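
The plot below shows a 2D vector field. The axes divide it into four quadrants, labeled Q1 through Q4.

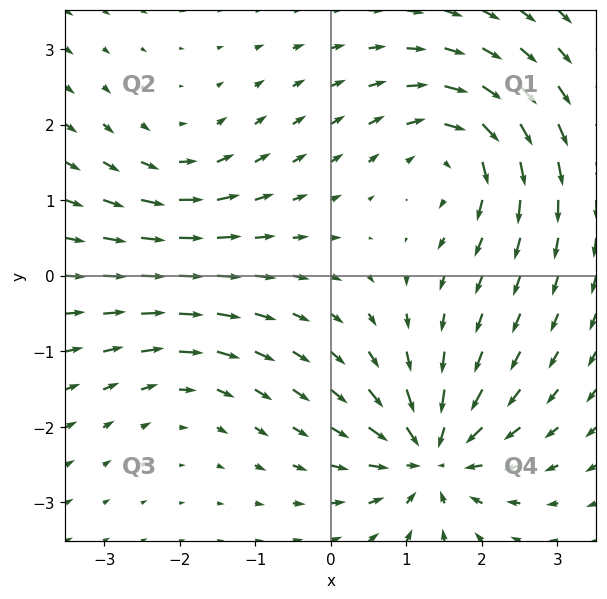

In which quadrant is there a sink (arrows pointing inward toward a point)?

The sink sits at approximately (1.3, -2.4), which lies in quadrant Q4. The divergence there is about -7, negative as expected for a sink.

Q4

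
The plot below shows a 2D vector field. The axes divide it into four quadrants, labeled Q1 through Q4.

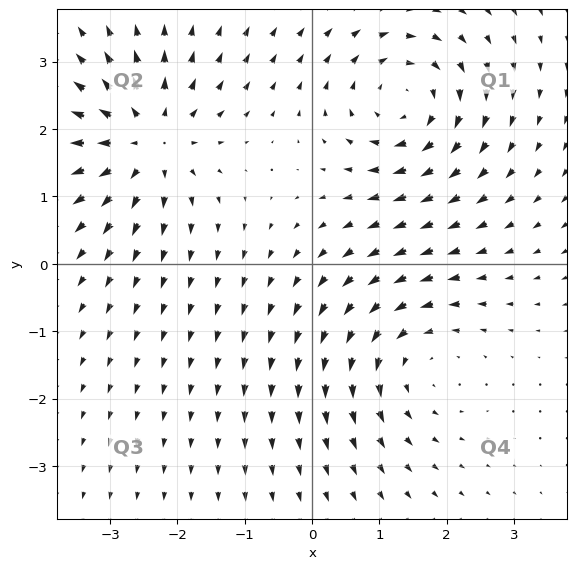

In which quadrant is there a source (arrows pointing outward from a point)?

The source sits at approximately (-2.4, 1.8), which lies in quadrant Q2. The divergence there is about +4, positive as expected for a source.

Q2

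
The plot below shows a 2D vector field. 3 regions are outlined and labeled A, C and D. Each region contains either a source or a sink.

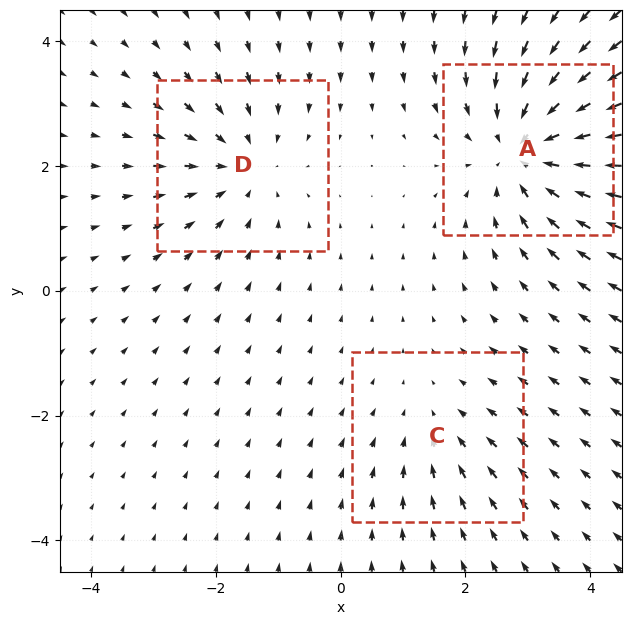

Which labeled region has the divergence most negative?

A

Divergence at each region's feature centre — A: about -4, C: about -2, D: about -3. Region A is most negative.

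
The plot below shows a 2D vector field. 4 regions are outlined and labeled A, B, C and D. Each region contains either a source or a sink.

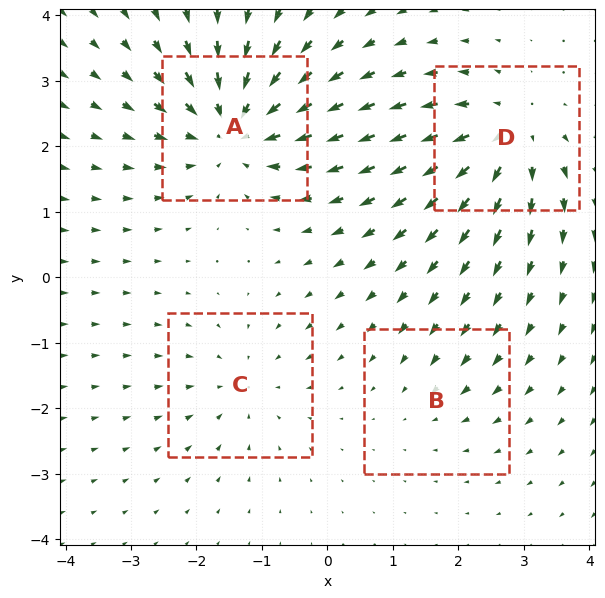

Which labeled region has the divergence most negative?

Divergence at each region's feature centre — A: about -7, B: about -2, C: about -3, D: about +5. Region A is most negative.

A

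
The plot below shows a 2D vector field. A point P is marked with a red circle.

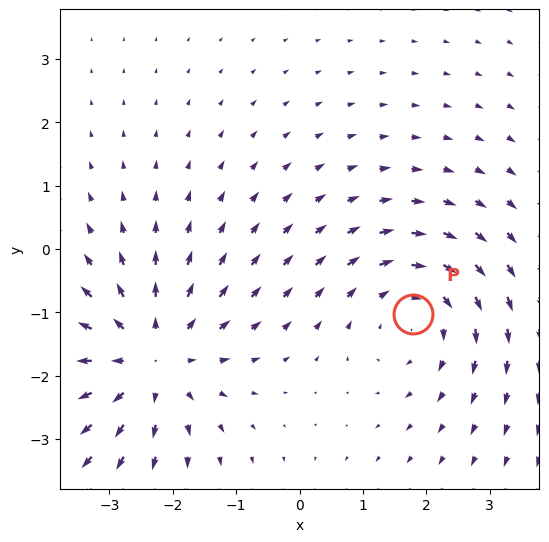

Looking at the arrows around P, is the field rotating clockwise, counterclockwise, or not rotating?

clockwise

Near P at (1.8, -1.0) the arrows circulate clockwise. The curl (z-component) there is about -3; negative curl means clockwise rotation.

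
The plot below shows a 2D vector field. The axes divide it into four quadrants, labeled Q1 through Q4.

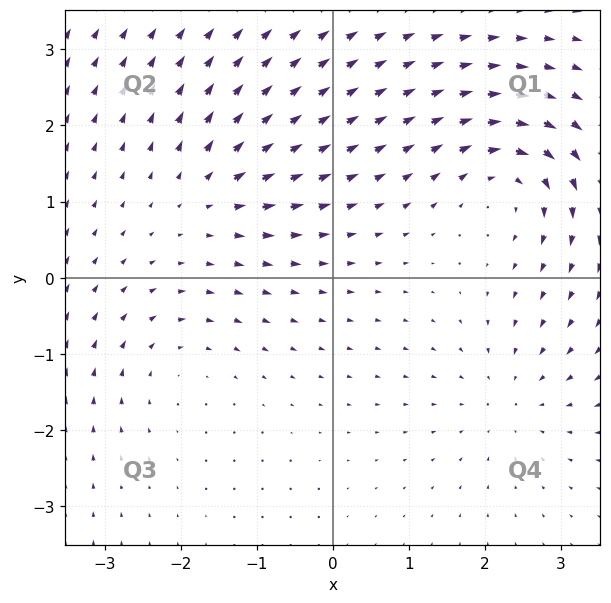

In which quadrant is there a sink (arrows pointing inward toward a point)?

Q4

The sink sits at approximately (2.3, -1.6), which lies in quadrant Q4. The divergence there is about -4, negative as expected for a sink.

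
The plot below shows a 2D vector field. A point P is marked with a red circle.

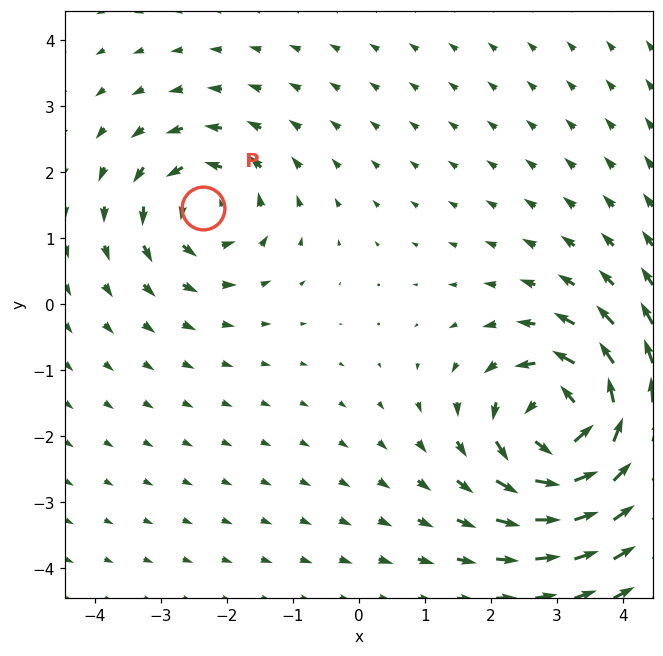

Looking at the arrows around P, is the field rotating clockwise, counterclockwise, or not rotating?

Near P at (-2.4, 1.5) the arrows circulate counterclockwise. The curl (z-component) there is about +4; positive curl means counterclockwise rotation.

counterclockwise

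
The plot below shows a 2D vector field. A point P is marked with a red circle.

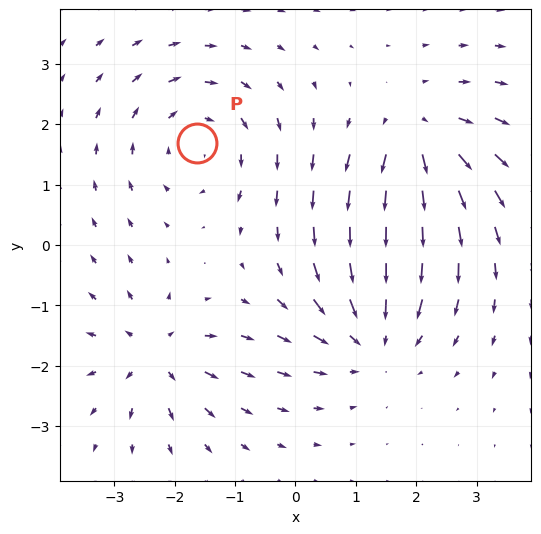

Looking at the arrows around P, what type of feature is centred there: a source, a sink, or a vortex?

vortex

At P (-1.6, 1.7) the arrows circulate clockwise. Divergence ≈0, curl about -4 — near-zero divergence with nonzero curl is a vortex.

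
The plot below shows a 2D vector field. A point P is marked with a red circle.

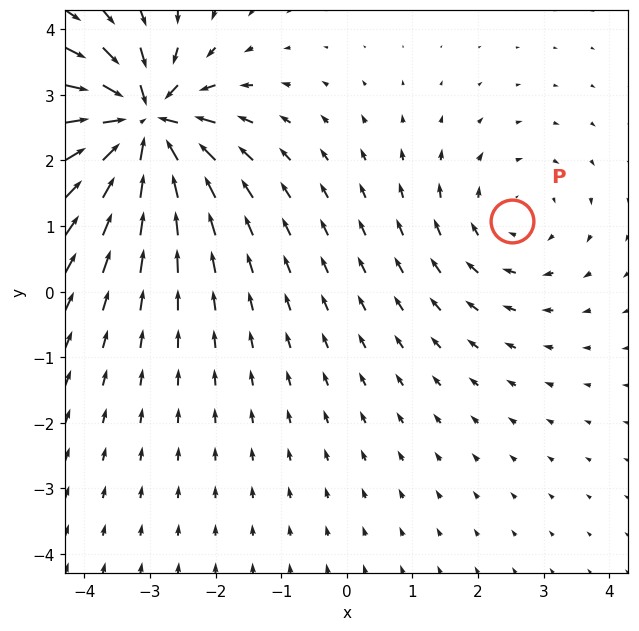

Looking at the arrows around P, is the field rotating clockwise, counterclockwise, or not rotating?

clockwise

Near P at (2.5, 1.1) the arrows circulate clockwise. The curl (z-component) there is about -2; negative curl means clockwise rotation.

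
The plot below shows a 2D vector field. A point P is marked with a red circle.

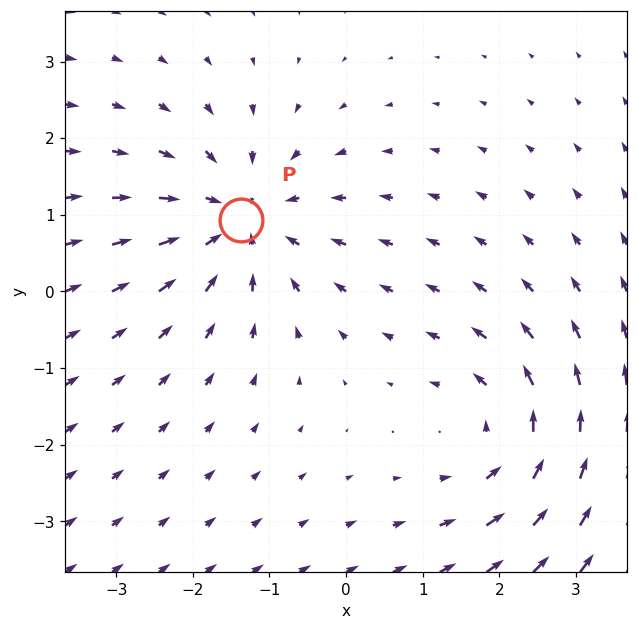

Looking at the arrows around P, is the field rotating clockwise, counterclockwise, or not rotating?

Near P at (-1.4, 0.9) the arrows show no circulation. The curl there is ≈0.

not rotating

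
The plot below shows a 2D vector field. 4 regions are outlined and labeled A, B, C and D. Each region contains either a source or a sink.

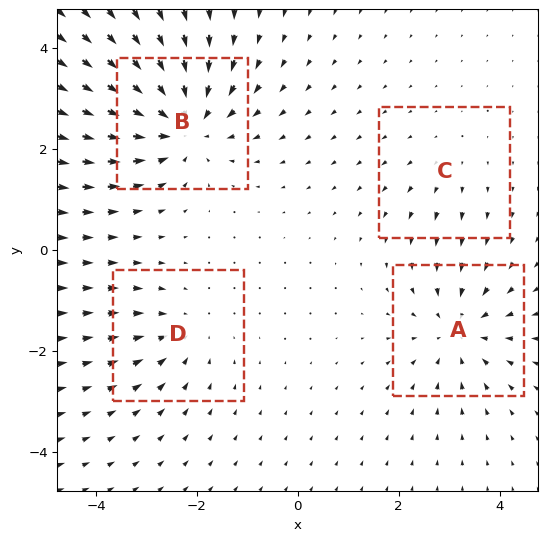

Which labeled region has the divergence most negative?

B

Divergence at each region's feature centre — A: about -5, B: about -7, C: about +2, D: about -3. Region B is most negative.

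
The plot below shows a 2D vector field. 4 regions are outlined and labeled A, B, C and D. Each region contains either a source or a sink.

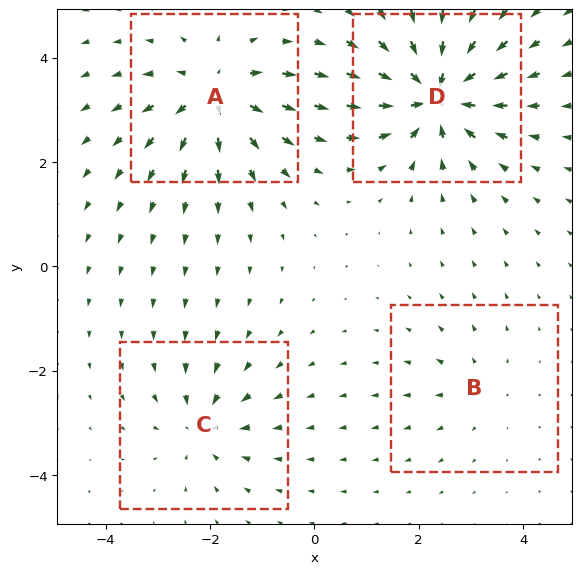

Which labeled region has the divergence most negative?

D

Divergence at each region's feature centre — A: about +6, B: about +2, C: about -4, D: about -8. Region D is most negative.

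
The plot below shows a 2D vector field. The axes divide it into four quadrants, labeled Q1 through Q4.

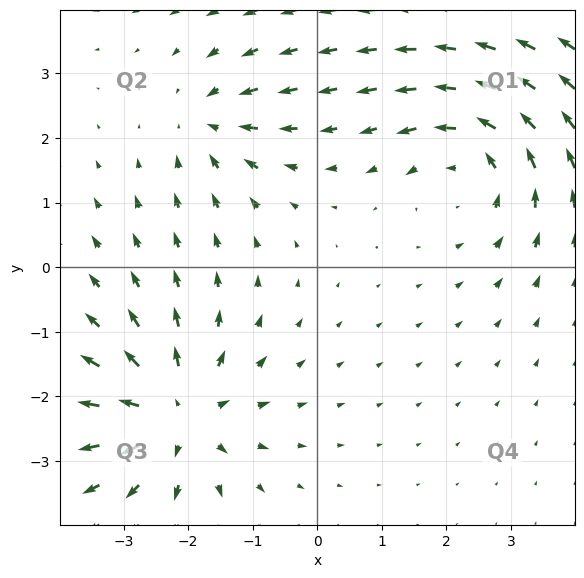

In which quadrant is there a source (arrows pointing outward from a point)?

The source sits at approximately (-2.2, -2.3), which lies in quadrant Q3. The divergence there is about +5, positive as expected for a source.

Q3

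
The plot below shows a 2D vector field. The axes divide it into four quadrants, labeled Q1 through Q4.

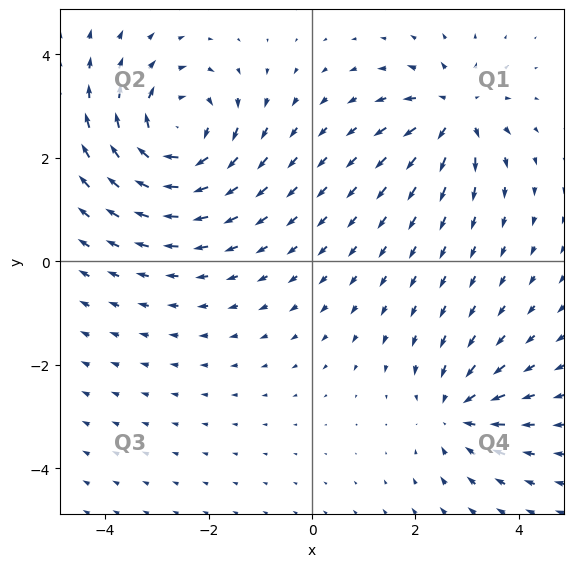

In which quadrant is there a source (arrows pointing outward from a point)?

Q1

The source sits at approximately (2.8, 2.9), which lies in quadrant Q1. The divergence there is about +4, positive as expected for a source.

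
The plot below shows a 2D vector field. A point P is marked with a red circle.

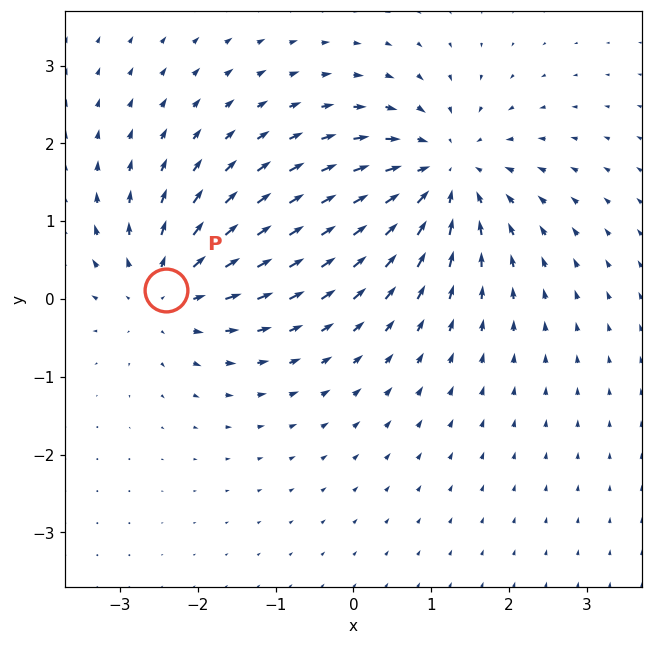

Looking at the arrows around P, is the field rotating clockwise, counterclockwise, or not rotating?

not rotating

Near P at (-2.4, 0.1) the arrows show no circulation. The curl there is ≈0.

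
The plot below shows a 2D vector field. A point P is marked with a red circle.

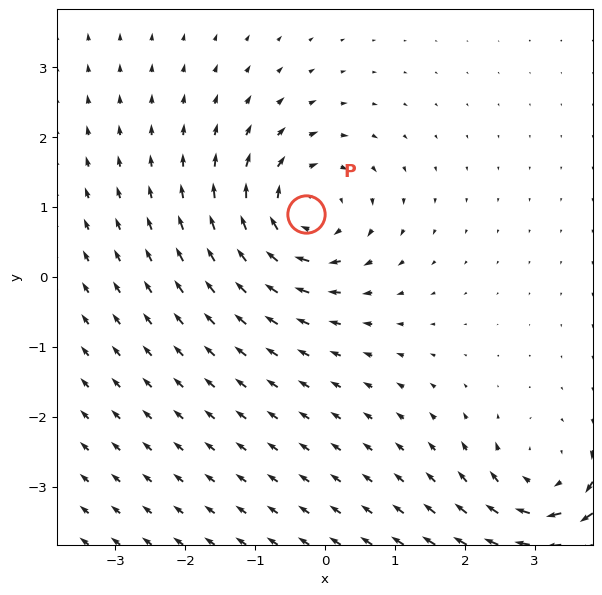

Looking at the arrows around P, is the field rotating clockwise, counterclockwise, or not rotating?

clockwise

Near P at (-0.3, 0.9) the arrows circulate clockwise. The curl (z-component) there is about -4; negative curl means clockwise rotation.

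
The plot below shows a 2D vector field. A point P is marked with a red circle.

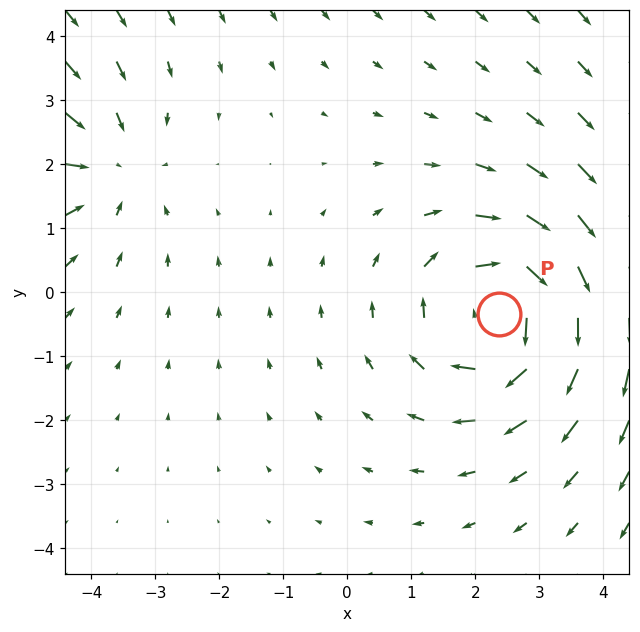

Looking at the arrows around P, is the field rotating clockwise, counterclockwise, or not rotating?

clockwise

Near P at (2.4, -0.3) the arrows circulate clockwise. The curl (z-component) there is about -4; negative curl means clockwise rotation.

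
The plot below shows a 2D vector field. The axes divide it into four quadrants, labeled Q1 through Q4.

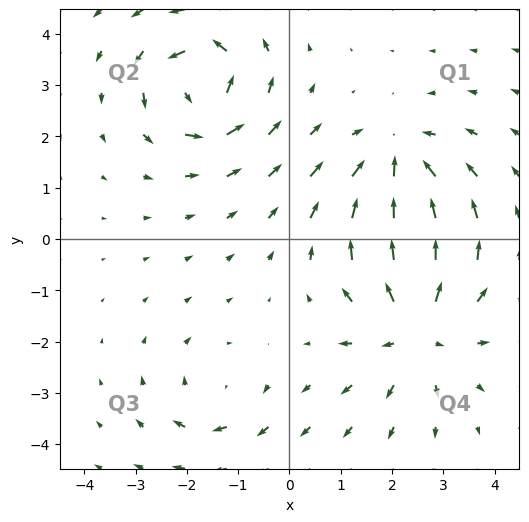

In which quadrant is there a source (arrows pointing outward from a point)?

The source sits at approximately (2.5, -1.8), which lies in quadrant Q4. The divergence there is about +5, positive as expected for a source.

Q4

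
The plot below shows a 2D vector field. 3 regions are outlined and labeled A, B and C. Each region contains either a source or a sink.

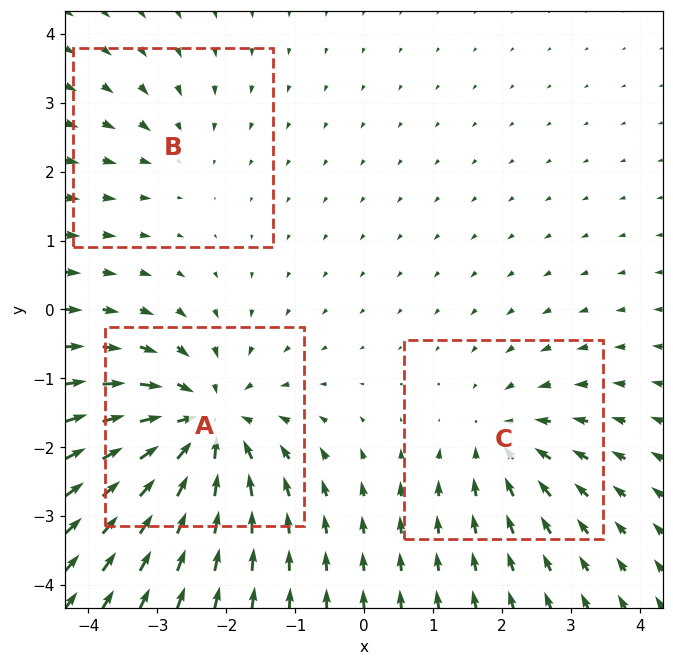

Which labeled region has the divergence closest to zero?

B

Divergence at each region's feature centre — A: about -5, B: about -2, C: about -3. Region B is closest to zero.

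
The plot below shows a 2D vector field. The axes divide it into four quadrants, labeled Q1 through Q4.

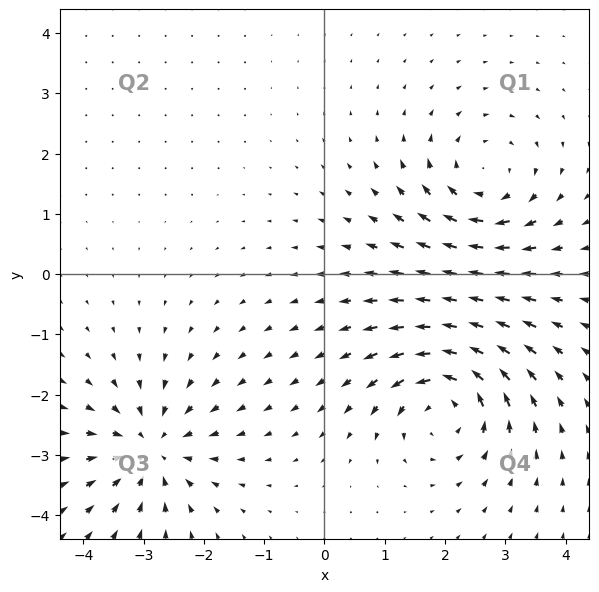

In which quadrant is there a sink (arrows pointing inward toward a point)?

The sink sits at approximately (-2.9, -2.9), which lies in quadrant Q3. The divergence there is about -5, negative as expected for a sink.

Q3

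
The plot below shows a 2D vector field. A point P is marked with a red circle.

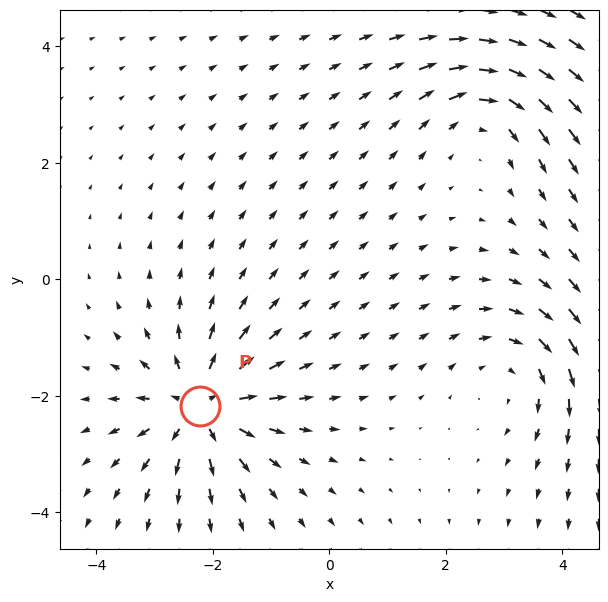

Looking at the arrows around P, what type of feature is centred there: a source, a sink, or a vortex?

source

At P (-2.2, -2.2) the arrows spread outward. Divergence about +6, curl ≈0 — positive divergence with near-zero curl is a source.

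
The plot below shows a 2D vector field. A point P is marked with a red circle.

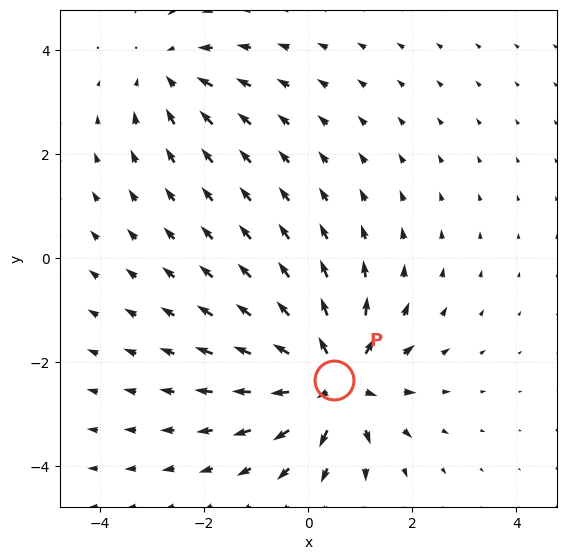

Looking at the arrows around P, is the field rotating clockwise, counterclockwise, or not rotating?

not rotating

Near P at (0.5, -2.3) the arrows show no circulation. The curl there is ≈0.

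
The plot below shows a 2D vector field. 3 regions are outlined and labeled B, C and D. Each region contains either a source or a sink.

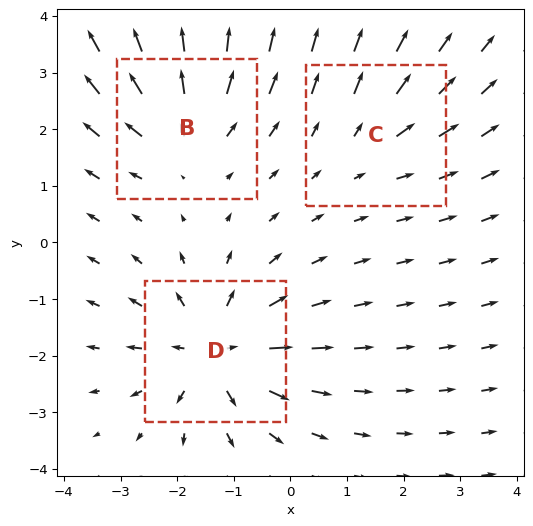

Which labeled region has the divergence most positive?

Divergence at each region's feature centre — B: about +4, C: about +2, D: about +5. Region D is most positive.

D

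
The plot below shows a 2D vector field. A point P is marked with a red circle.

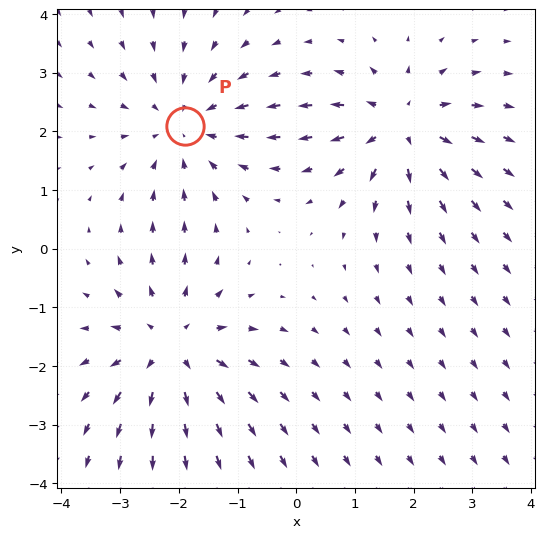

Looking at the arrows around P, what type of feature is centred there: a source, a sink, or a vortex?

sink

At P (-1.9, 2.1) the arrows converge inward. Divergence about -3, curl ≈0 — negative divergence with near-zero curl is a sink.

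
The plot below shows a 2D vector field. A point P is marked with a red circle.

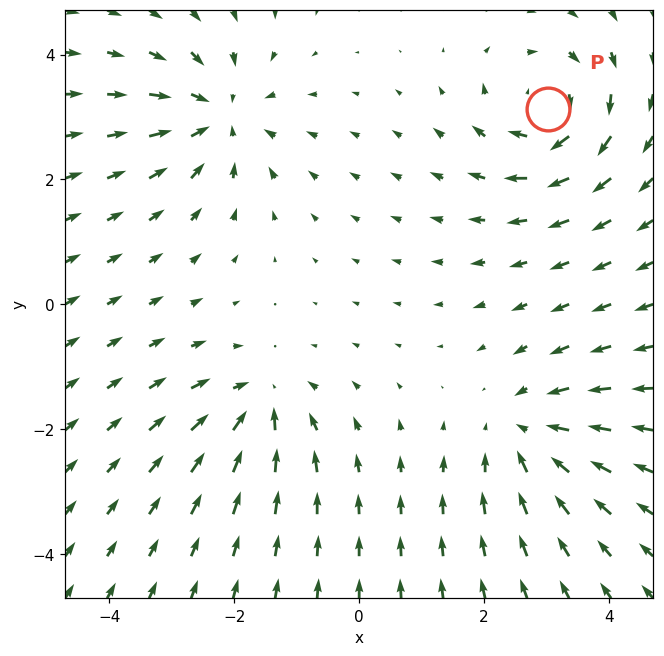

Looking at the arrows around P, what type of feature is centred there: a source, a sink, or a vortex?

vortex

At P (3.0, 3.1) the arrows circulate clockwise. Divergence ≈0, curl about -6 — near-zero divergence with nonzero curl is a vortex.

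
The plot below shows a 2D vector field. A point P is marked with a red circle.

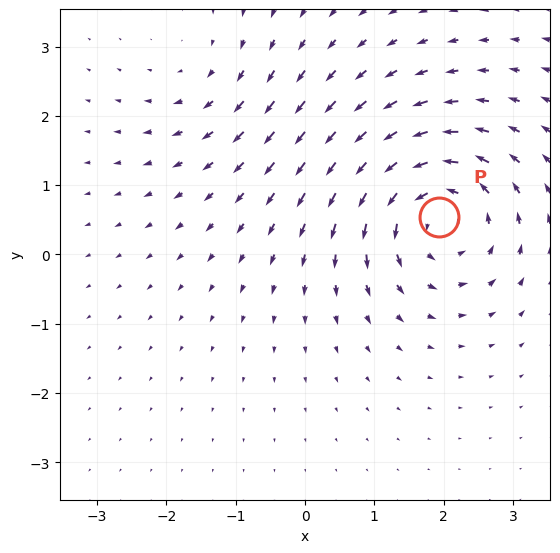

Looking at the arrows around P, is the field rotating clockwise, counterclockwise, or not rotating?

Near P at (1.9, 0.5) the arrows circulate counterclockwise. The curl (z-component) there is about +5; positive curl means counterclockwise rotation.

counterclockwise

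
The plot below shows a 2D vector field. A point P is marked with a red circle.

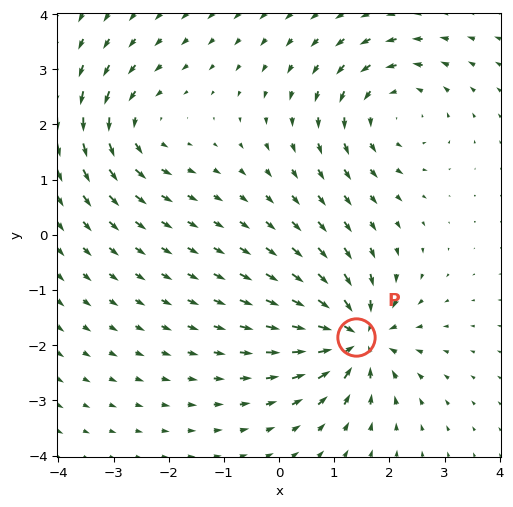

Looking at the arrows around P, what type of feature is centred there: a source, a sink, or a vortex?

At P (1.4, -1.8) the arrows converge inward. Divergence about -6, curl ≈0 — negative divergence with near-zero curl is a sink.

sink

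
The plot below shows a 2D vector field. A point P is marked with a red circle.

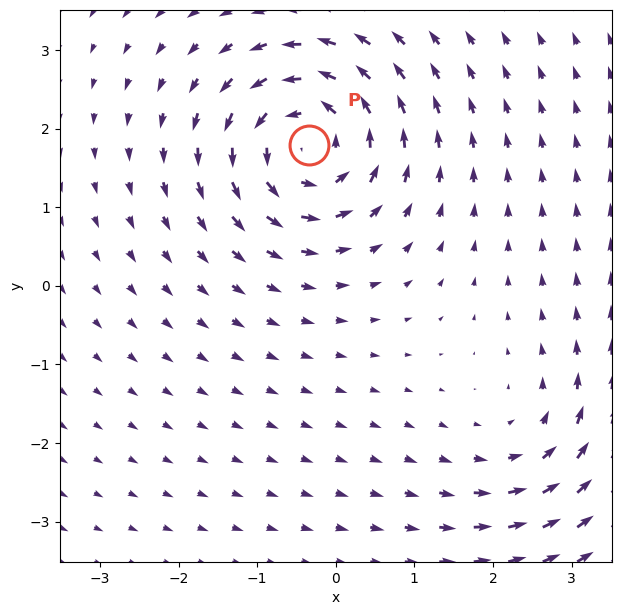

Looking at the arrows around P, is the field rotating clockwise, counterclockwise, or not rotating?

counterclockwise

Near P at (-0.3, 1.8) the arrows circulate counterclockwise. The curl (z-component) there is about +5; positive curl means counterclockwise rotation.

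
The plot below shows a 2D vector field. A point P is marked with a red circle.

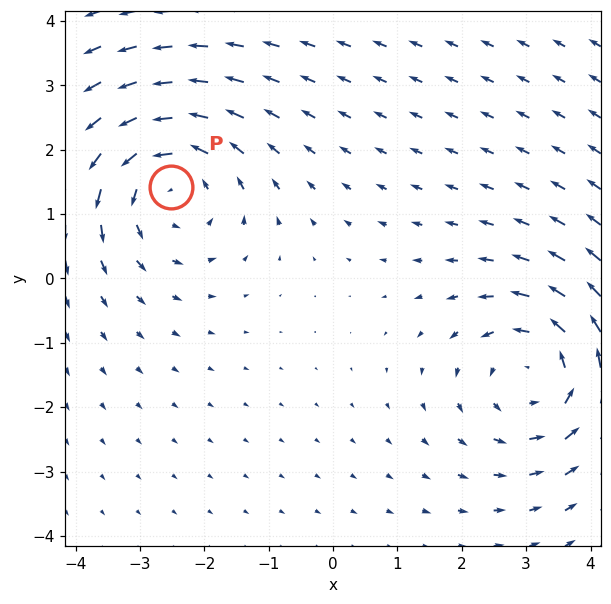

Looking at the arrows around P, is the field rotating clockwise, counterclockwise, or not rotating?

Near P at (-2.5, 1.4) the arrows circulate counterclockwise. The curl (z-component) there is about +4; positive curl means counterclockwise rotation.

counterclockwise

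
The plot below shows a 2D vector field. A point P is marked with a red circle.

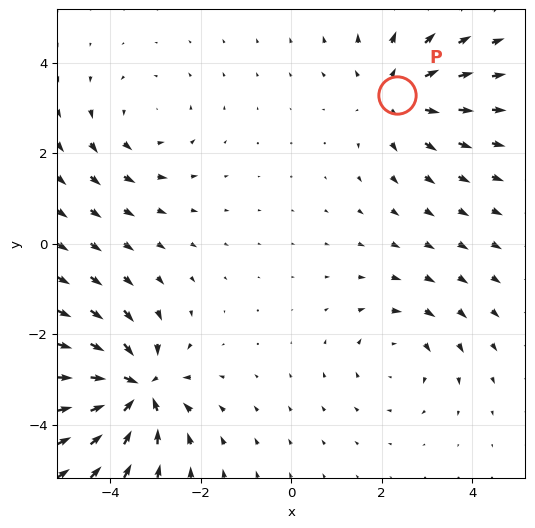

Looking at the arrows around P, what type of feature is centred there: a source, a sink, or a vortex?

source

At P (2.3, 3.3) the arrows spread outward. Divergence about +3, curl ≈0 — positive divergence with near-zero curl is a source.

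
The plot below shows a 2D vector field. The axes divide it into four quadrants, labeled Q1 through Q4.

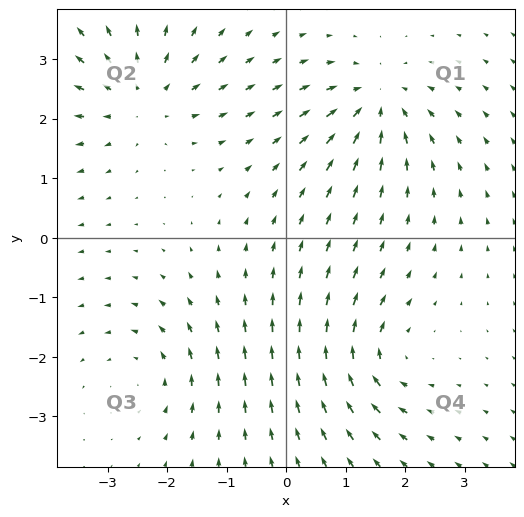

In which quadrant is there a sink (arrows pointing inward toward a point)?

The sink sits at approximately (1.5, 2.3), which lies in quadrant Q1. The divergence there is about -5, negative as expected for a sink.

Q1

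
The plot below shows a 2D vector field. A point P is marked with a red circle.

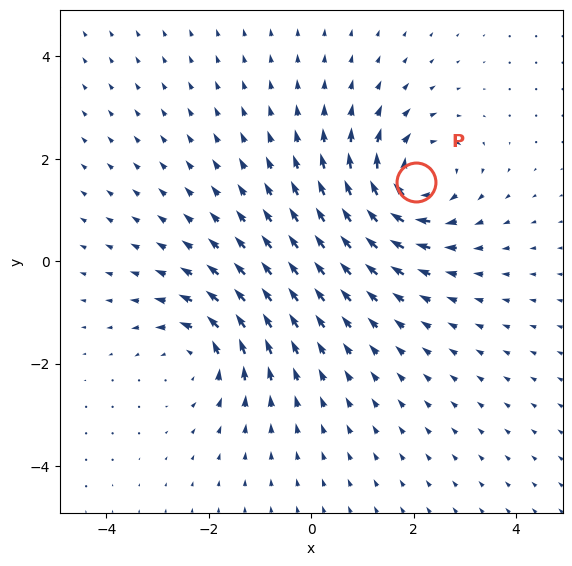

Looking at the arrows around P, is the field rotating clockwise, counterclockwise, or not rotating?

clockwise

Near P at (2.1, 1.6) the arrows circulate clockwise. The curl (z-component) there is about -5; negative curl means clockwise rotation.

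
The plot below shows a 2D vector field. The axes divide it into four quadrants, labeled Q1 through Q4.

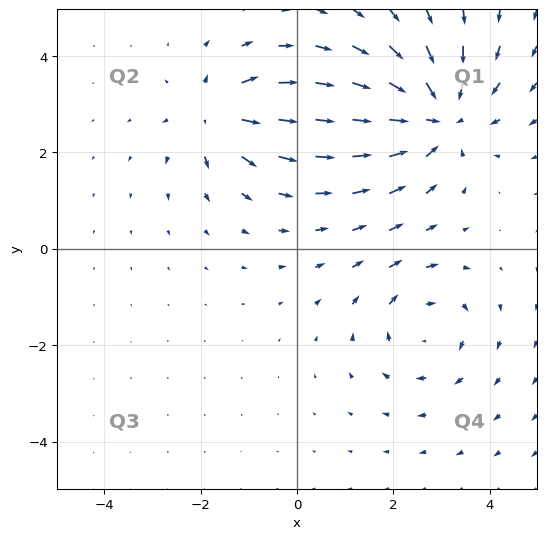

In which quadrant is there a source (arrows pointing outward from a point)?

Q2

The source sits at approximately (-1.7, 2.8), which lies in quadrant Q2. The divergence there is about +4, positive as expected for a source.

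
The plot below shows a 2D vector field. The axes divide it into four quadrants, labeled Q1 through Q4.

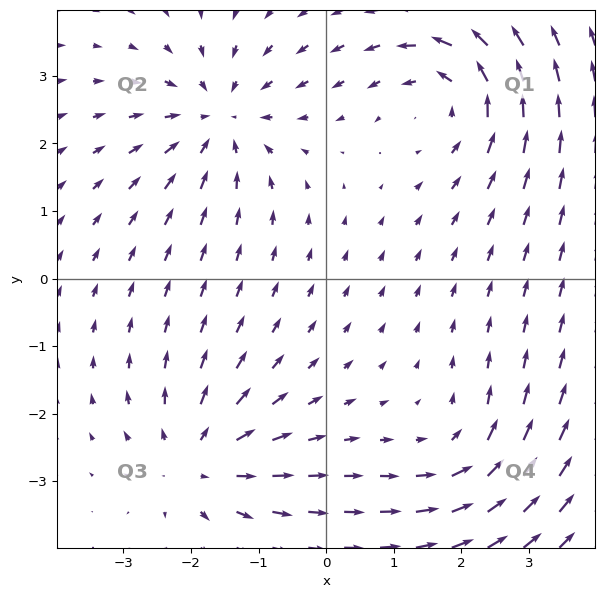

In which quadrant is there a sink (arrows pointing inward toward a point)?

Q2

The sink sits at approximately (-1.6, 2.4), which lies in quadrant Q2. The divergence there is about -5, negative as expected for a sink.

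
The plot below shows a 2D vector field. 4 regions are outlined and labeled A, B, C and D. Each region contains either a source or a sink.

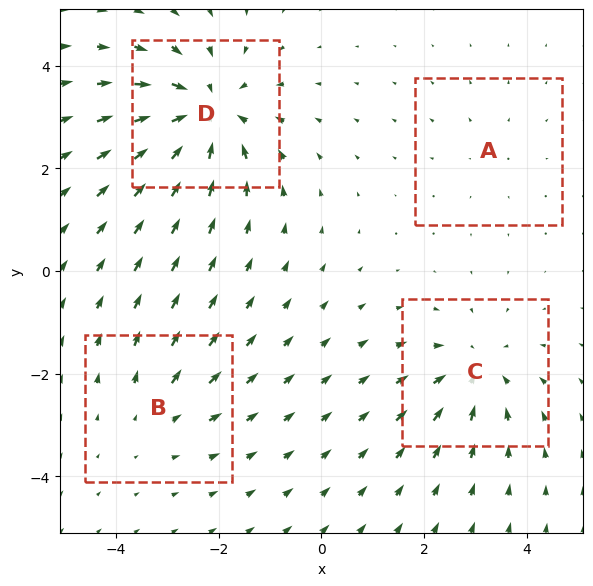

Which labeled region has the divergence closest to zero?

Divergence at each region's feature centre — A: about +2, B: about +3, C: about -4, D: about -7. Region A is closest to zero.

A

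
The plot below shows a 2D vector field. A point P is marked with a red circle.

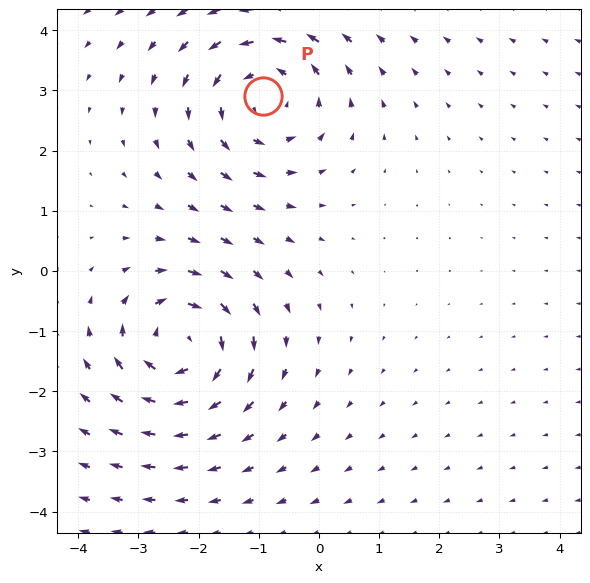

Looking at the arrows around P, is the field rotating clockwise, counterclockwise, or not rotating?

Near P at (-0.9, 2.9) the arrows circulate counterclockwise. The curl (z-component) there is about +4; positive curl means counterclockwise rotation.

counterclockwise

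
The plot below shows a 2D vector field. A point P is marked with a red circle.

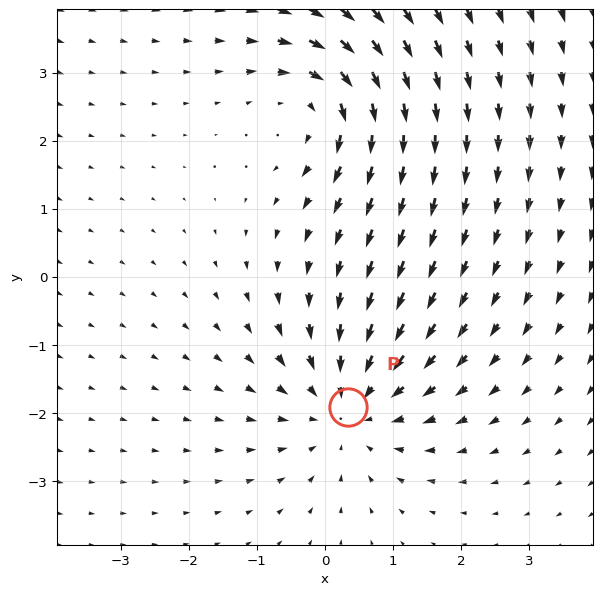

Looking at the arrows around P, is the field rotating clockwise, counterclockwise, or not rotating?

not rotating

Near P at (0.3, -1.9) the arrows show no circulation. The curl there is ≈0.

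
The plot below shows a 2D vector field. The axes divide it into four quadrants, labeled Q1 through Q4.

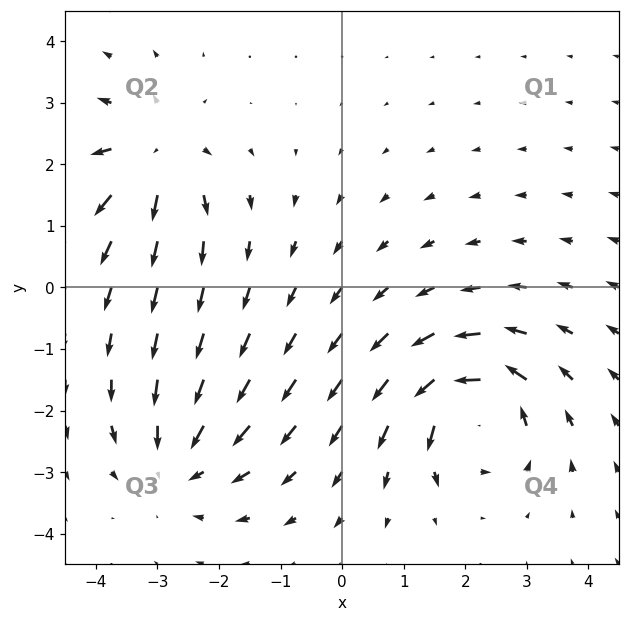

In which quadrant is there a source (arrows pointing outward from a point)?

The source sits at approximately (-3.0, 2.1), which lies in quadrant Q2. The divergence there is about +4, positive as expected for a source.

Q2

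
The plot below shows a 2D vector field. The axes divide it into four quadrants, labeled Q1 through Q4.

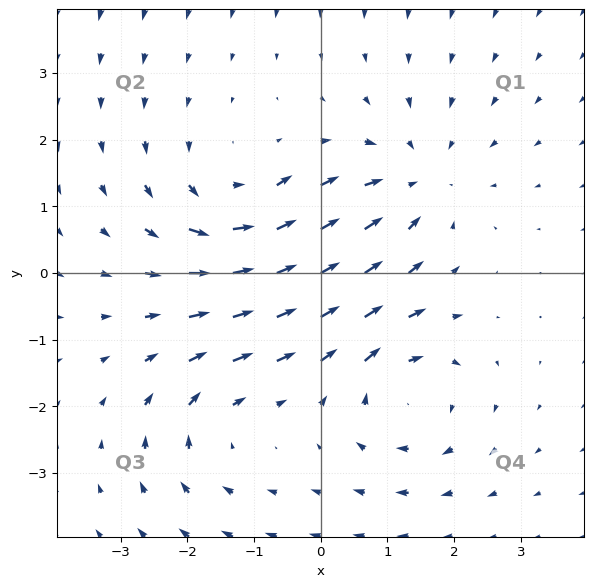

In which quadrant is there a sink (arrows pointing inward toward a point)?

The sink sits at approximately (1.4, 1.4), which lies in quadrant Q1. The divergence there is about -3, negative as expected for a sink.

Q1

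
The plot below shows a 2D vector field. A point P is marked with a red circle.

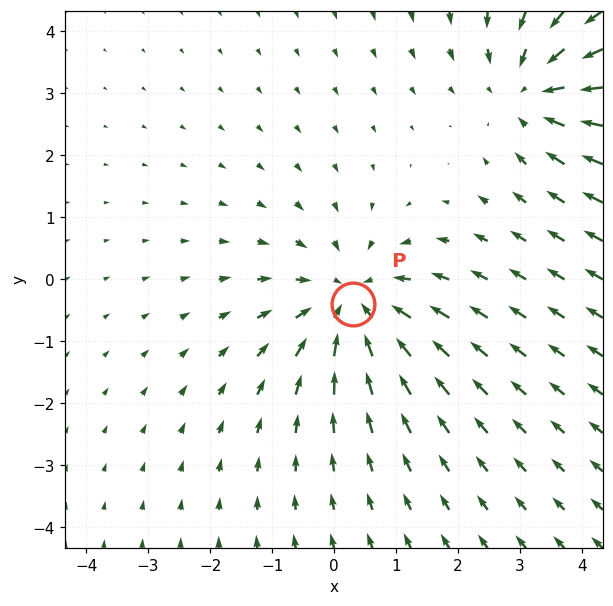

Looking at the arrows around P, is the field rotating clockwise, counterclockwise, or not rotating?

not rotating

Near P at (0.3, -0.4) the arrows show no circulation. The curl there is ≈0.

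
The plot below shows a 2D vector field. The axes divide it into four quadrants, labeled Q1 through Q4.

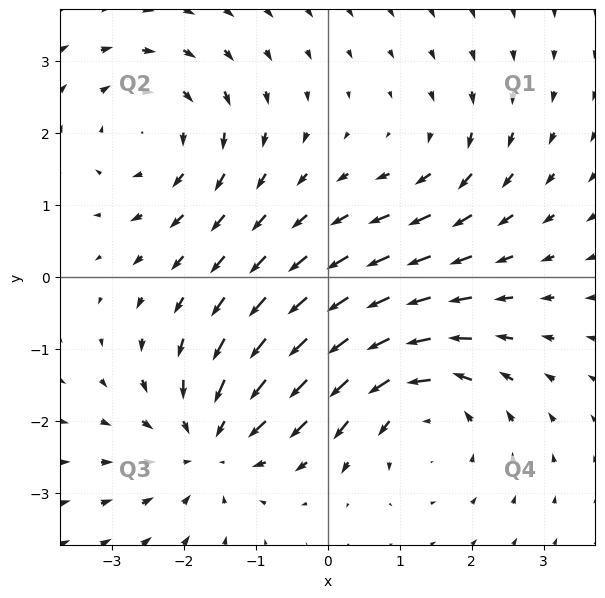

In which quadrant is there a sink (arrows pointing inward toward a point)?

Q3

The sink sits at approximately (-1.6, -2.3), which lies in quadrant Q3. The divergence there is about -4, negative as expected for a sink.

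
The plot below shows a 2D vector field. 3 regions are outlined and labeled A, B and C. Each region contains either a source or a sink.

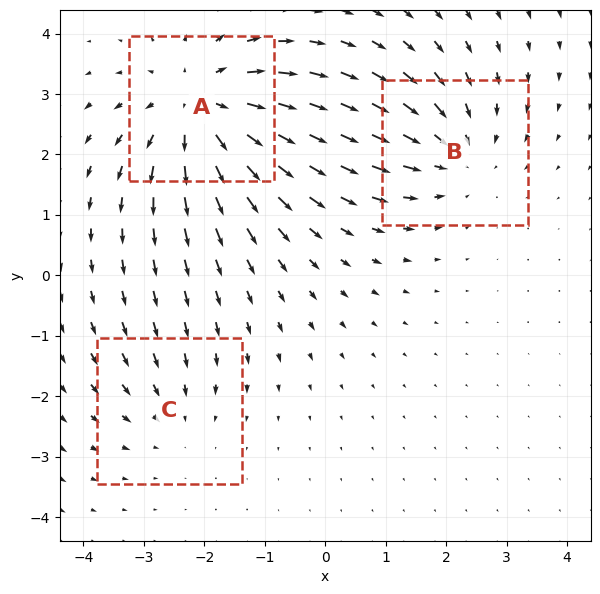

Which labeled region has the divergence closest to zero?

Divergence at each region's feature centre — A: about +4, B: about -3, C: about -2. Region C is closest to zero.

C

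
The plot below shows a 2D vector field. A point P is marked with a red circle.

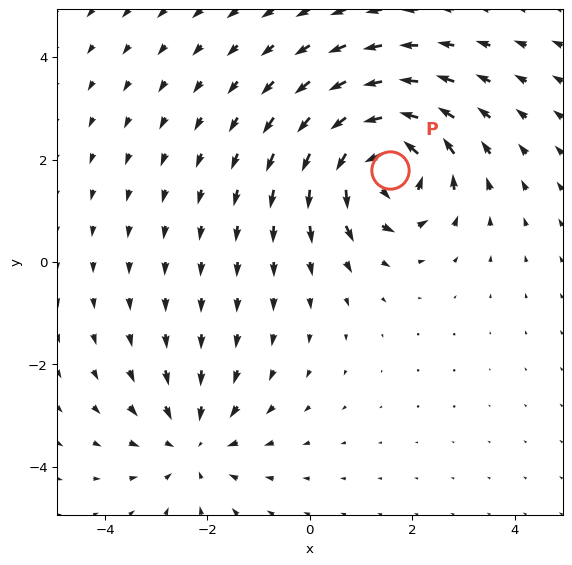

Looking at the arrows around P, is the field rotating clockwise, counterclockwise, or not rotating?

counterclockwise

Near P at (1.6, 1.8) the arrows circulate counterclockwise. The curl (z-component) there is about +6; positive curl means counterclockwise rotation.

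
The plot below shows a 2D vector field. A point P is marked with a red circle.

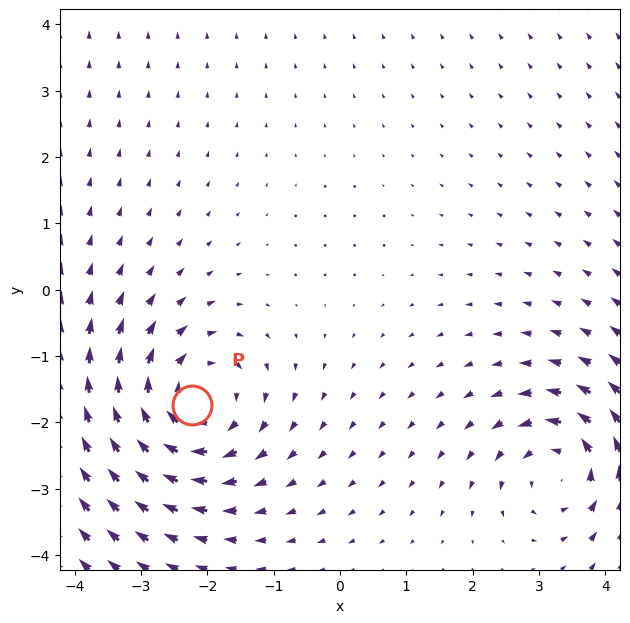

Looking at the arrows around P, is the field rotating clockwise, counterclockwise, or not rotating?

clockwise

Near P at (-2.2, -1.7) the arrows circulate clockwise. The curl (z-component) there is about -4; negative curl means clockwise rotation.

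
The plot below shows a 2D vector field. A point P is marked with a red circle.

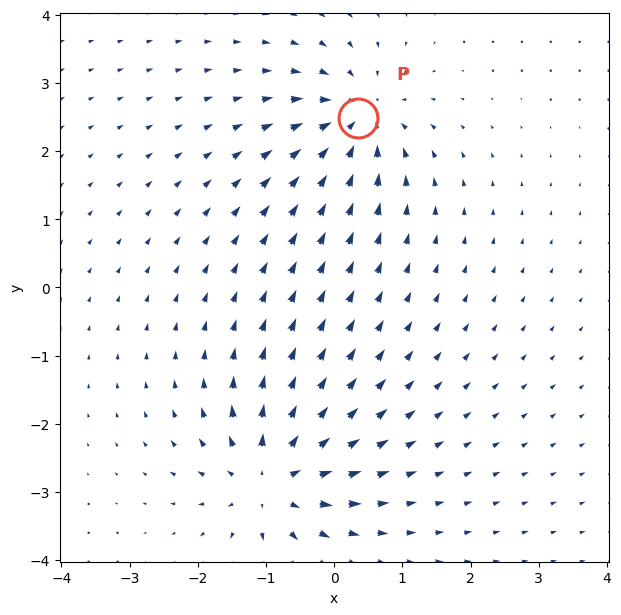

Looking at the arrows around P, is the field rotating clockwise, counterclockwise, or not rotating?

not rotating

Near P at (0.4, 2.5) the arrows show no circulation. The curl there is ≈0.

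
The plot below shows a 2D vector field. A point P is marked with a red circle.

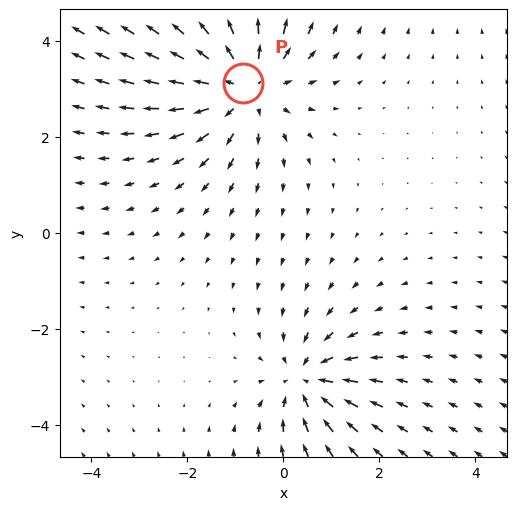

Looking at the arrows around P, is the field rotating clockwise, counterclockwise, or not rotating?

Near P at (-0.8, 3.1) the arrows show no circulation. The curl there is ≈0.

not rotating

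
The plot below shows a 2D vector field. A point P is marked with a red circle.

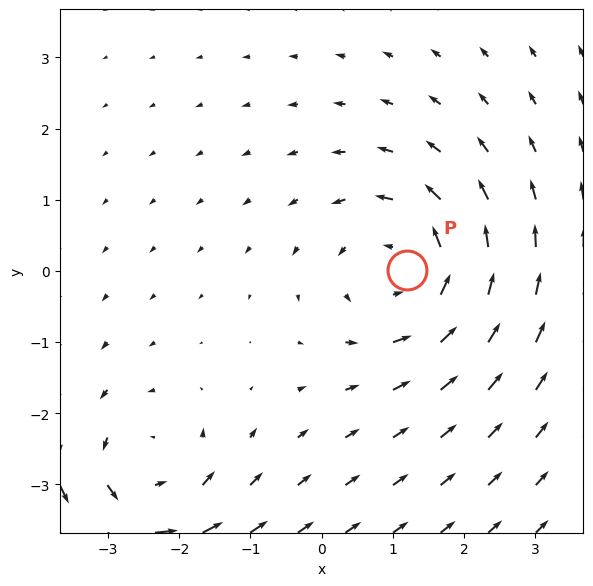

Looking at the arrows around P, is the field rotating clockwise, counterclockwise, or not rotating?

Near P at (1.2, 0.0) the arrows circulate counterclockwise. The curl (z-component) there is about +4; positive curl means counterclockwise rotation.

counterclockwise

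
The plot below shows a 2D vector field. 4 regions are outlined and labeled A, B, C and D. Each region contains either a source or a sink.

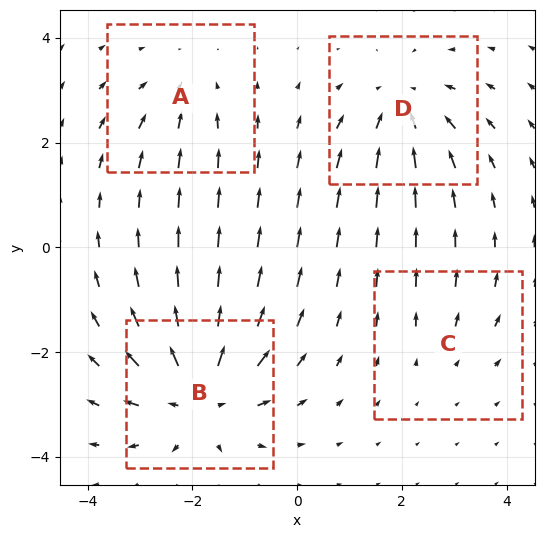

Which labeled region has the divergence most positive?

B

Divergence at each region's feature centre — A: about -3, B: about +6, C: about +2, D: about -4. Region B is most positive.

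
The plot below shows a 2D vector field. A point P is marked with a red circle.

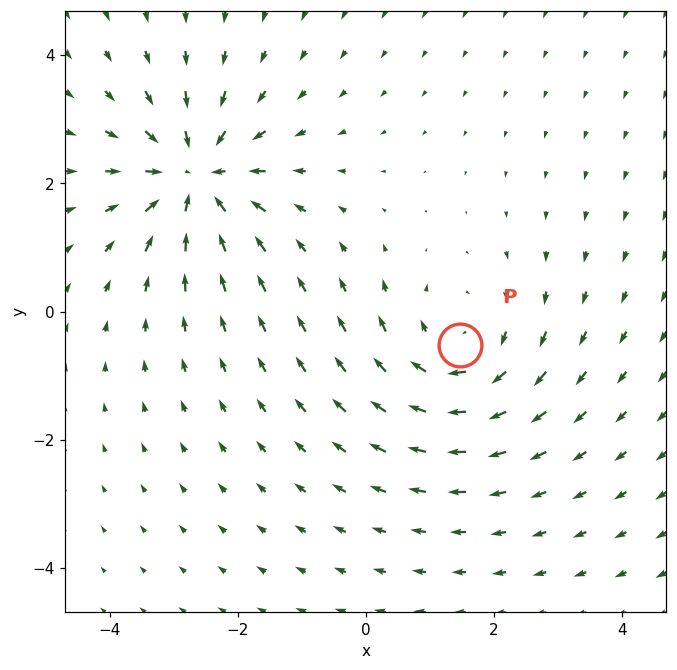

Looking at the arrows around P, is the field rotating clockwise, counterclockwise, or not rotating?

clockwise

Near P at (1.5, -0.5) the arrows circulate clockwise. The curl (z-component) there is about -2; negative curl means clockwise rotation.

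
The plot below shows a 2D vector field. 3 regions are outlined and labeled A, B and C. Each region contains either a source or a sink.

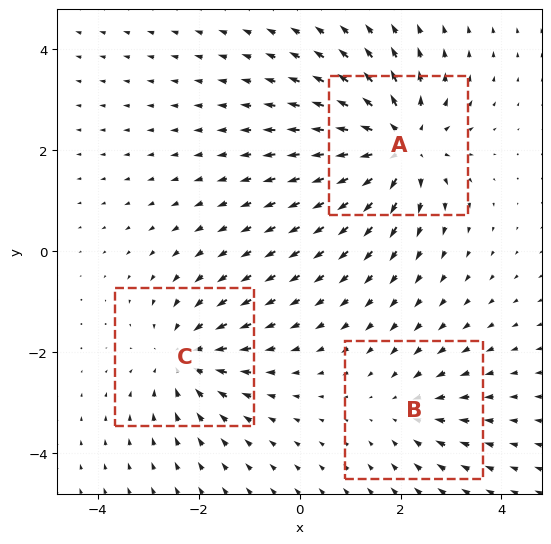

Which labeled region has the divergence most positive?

A

Divergence at each region's feature centre — A: about +5, B: about -2, C: about -3. Region A is most positive.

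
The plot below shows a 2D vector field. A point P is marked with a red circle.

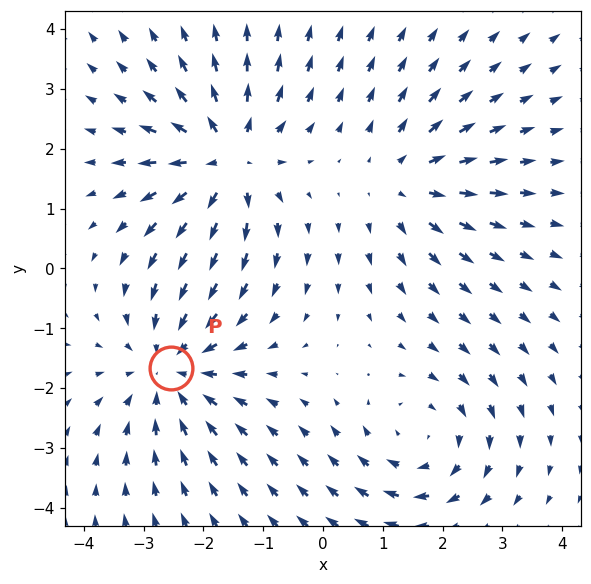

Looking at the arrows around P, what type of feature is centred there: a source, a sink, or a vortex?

sink

At P (-2.5, -1.7) the arrows converge inward. Divergence about -4, curl ≈0 — negative divergence with near-zero curl is a sink.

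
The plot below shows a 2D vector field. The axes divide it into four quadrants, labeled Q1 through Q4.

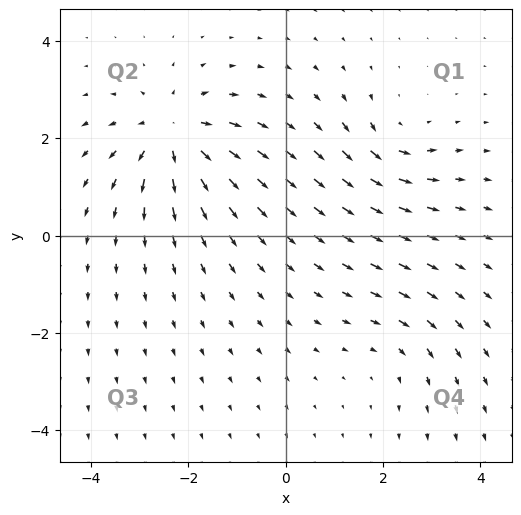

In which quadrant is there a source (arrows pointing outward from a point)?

Q2

The source sits at approximately (-2.3, 2.1), which lies in quadrant Q2. The divergence there is about +5, positive as expected for a source.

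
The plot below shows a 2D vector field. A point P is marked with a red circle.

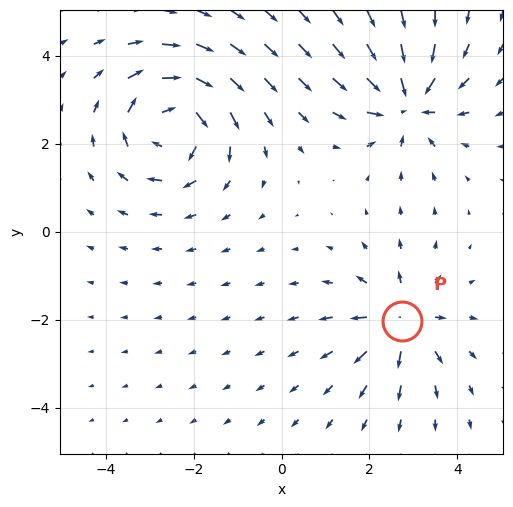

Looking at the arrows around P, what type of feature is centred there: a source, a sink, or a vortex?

source

At P (2.7, -2.0) the arrows spread outward. Divergence about +4, curl ≈0 — positive divergence with near-zero curl is a source.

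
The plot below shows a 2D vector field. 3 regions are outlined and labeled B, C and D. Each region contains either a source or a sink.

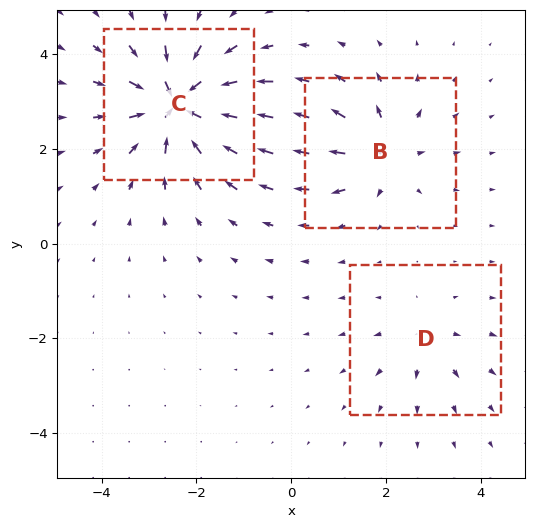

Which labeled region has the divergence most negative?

C

Divergence at each region's feature centre — B: about +4, C: about -6, D: about +2. Region C is most negative.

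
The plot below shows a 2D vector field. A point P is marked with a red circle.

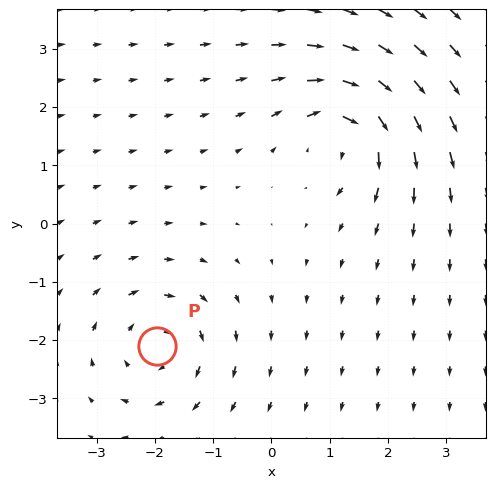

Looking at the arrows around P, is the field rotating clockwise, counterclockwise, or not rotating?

clockwise

Near P at (-2.0, -2.1) the arrows circulate clockwise. The curl (z-component) there is about -5; negative curl means clockwise rotation.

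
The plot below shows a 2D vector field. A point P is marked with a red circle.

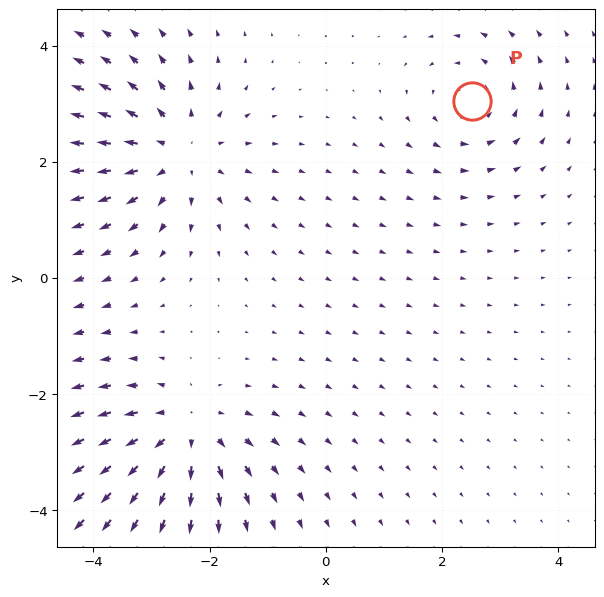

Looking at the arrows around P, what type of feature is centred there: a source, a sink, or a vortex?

At P (2.5, 3.0) the arrows circulate counterclockwise. Divergence ≈0, curl about +4 — near-zero divergence with nonzero curl is a vortex.

vortex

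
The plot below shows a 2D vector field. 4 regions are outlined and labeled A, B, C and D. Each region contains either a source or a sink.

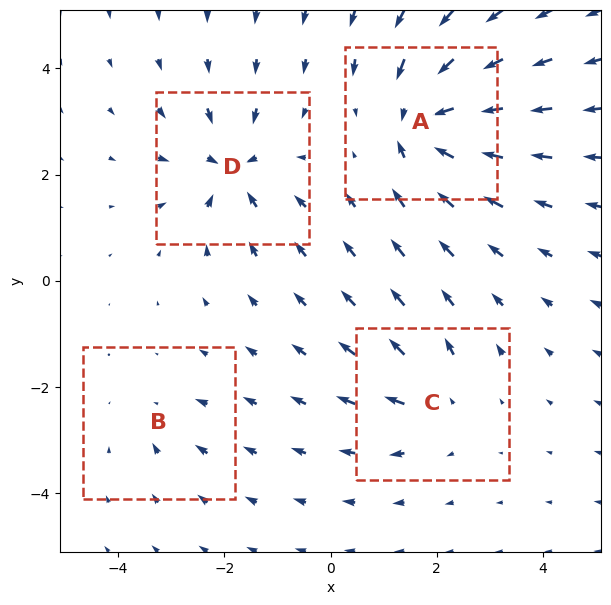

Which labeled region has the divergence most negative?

Divergence at each region's feature centre — A: about -8, B: about -3, C: about +4, D: about -6. Region A is most negative.

A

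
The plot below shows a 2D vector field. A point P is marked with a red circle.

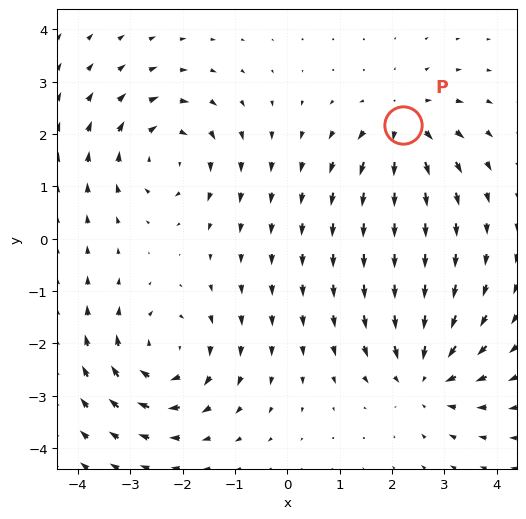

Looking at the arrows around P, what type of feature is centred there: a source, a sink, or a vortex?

At P (2.2, 2.2) the arrows spread outward. Divergence about +4, curl ≈0 — positive divergence with near-zero curl is a source.

source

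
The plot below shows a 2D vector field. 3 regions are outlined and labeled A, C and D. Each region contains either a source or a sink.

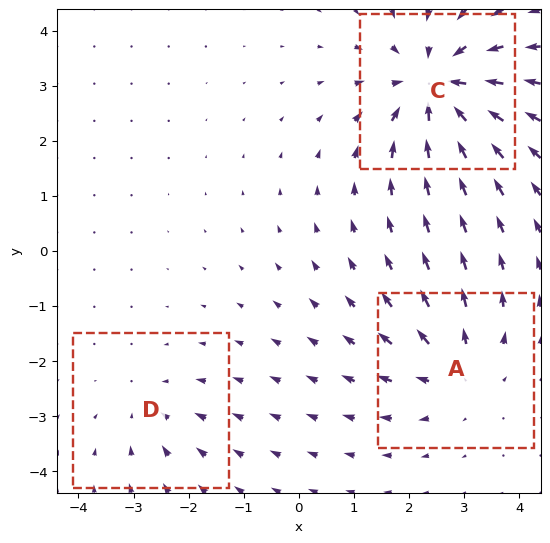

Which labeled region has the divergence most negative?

C

Divergence at each region's feature centre — A: about +3, C: about -5, D: about -2. Region C is most negative.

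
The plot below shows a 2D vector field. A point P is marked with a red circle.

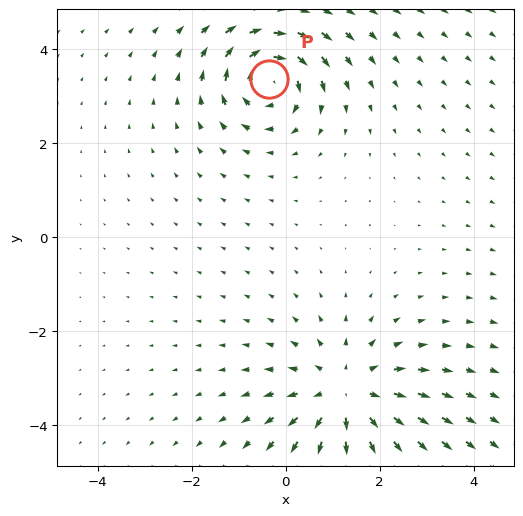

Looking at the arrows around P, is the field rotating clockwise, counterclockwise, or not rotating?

Near P at (-0.4, 3.4) the arrows circulate clockwise. The curl (z-component) there is about -4; negative curl means clockwise rotation.

clockwise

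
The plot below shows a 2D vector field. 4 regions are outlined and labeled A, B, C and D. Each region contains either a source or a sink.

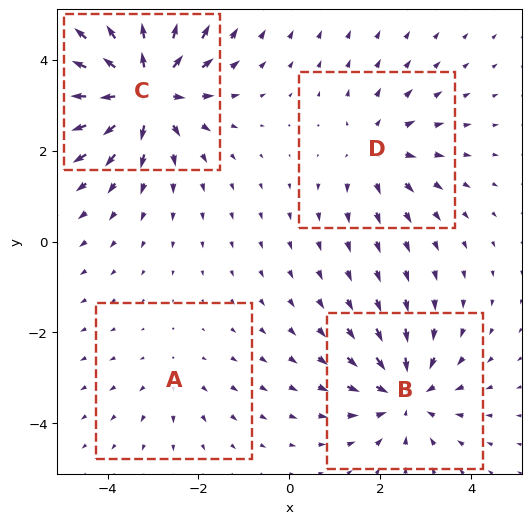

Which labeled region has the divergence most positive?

C

Divergence at each region's feature centre — A: about +2, B: about -5, C: about +8, D: about +4. Region C is most positive.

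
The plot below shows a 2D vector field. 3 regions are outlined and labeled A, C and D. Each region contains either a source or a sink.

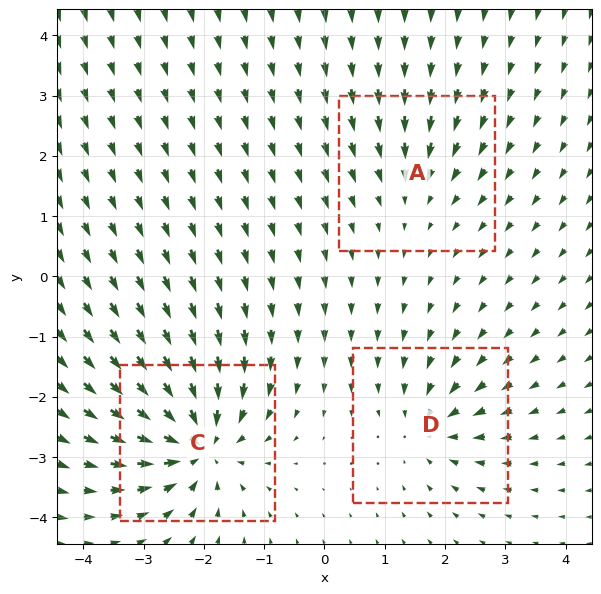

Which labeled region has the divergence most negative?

Divergence at each region's feature centre — A: about -2, C: about -7, D: about -4. Region C is most negative.

C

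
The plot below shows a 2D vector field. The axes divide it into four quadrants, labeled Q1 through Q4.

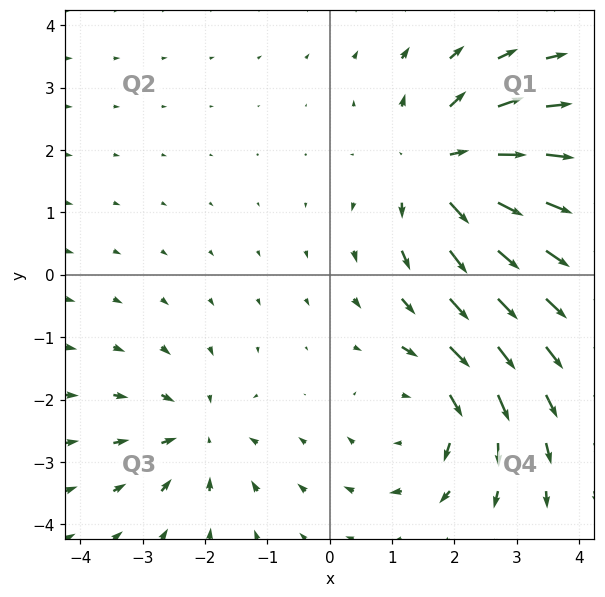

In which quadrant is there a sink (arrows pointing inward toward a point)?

Q3

The sink sits at approximately (-2.1, -2.5), which lies in quadrant Q3. The divergence there is about -3, negative as expected for a sink.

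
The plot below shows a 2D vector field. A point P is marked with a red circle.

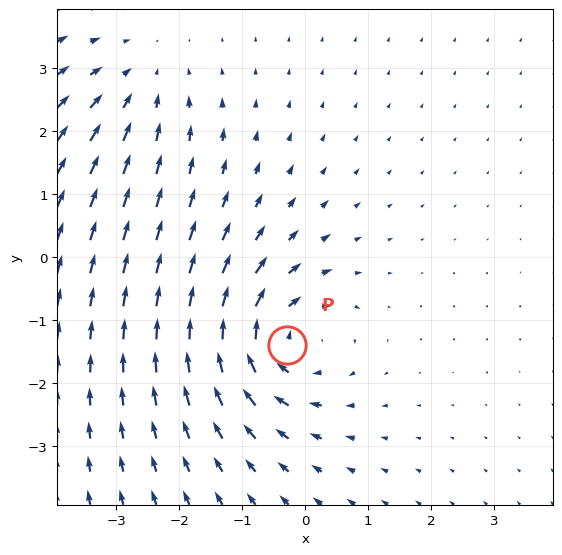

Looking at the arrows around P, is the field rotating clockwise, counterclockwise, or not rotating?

Near P at (-0.3, -1.4) the arrows circulate clockwise. The curl (z-component) there is about -6; negative curl means clockwise rotation.

clockwise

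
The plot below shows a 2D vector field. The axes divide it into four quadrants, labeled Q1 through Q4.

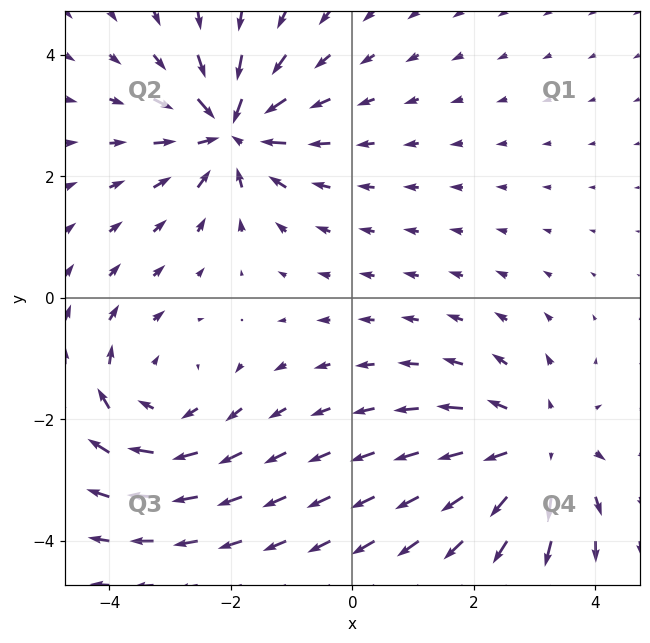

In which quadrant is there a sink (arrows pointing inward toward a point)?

The sink sits at approximately (-2.0, 2.8), which lies in quadrant Q2. The divergence there is about -6, negative as expected for a sink.

Q2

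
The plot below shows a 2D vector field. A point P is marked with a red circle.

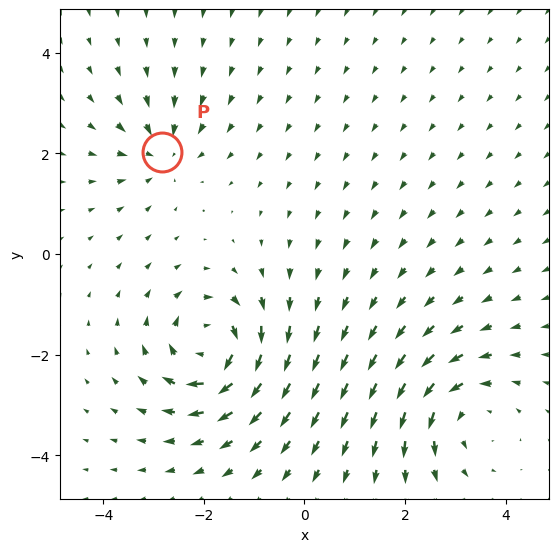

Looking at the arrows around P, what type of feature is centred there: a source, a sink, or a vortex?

sink

At P (-2.8, 2.0) the arrows converge inward. Divergence about -4, curl ≈0 — negative divergence with near-zero curl is a sink.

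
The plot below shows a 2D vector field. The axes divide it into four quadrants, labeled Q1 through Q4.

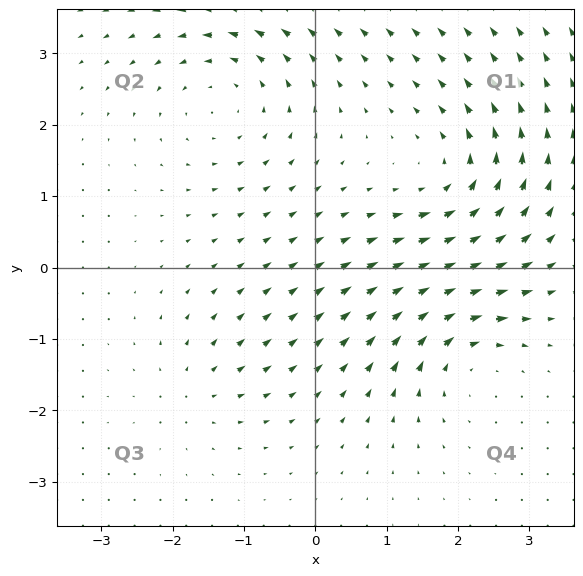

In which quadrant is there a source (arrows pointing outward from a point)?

Q3

The source sits at approximately (-1.7, -1.7), which lies in quadrant Q3. The divergence there is about +3, positive as expected for a source.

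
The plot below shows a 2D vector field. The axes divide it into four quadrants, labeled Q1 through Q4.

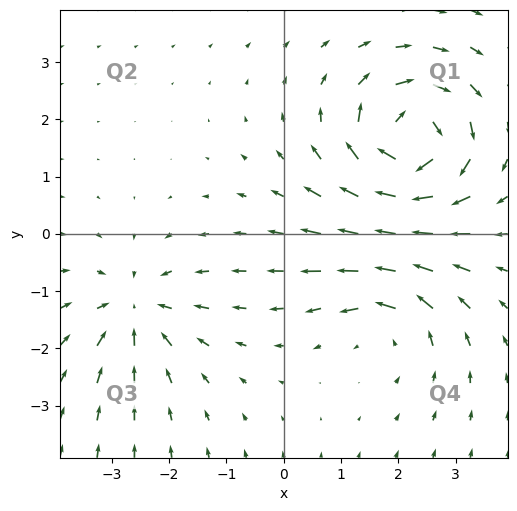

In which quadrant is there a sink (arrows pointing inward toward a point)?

The sink sits at approximately (-2.6, -1.3), which lies in quadrant Q3. The divergence there is about -4, negative as expected for a sink.

Q3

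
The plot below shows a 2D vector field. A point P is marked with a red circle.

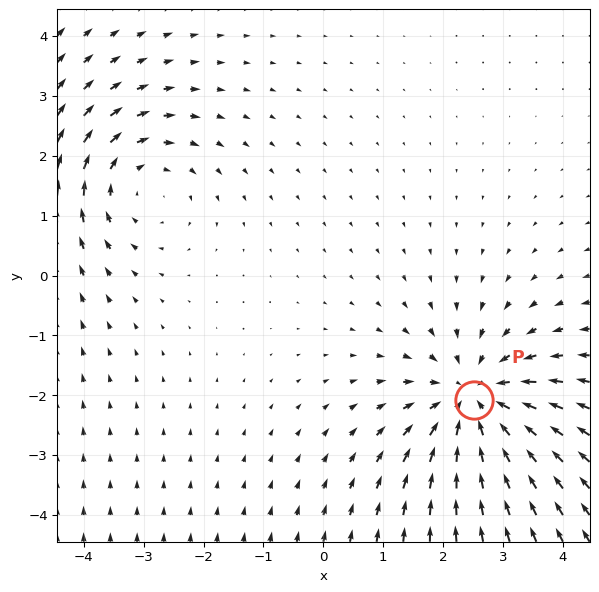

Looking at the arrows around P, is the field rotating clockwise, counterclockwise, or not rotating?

Near P at (2.5, -2.1) the arrows show no circulation. The curl there is ≈0.

not rotating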